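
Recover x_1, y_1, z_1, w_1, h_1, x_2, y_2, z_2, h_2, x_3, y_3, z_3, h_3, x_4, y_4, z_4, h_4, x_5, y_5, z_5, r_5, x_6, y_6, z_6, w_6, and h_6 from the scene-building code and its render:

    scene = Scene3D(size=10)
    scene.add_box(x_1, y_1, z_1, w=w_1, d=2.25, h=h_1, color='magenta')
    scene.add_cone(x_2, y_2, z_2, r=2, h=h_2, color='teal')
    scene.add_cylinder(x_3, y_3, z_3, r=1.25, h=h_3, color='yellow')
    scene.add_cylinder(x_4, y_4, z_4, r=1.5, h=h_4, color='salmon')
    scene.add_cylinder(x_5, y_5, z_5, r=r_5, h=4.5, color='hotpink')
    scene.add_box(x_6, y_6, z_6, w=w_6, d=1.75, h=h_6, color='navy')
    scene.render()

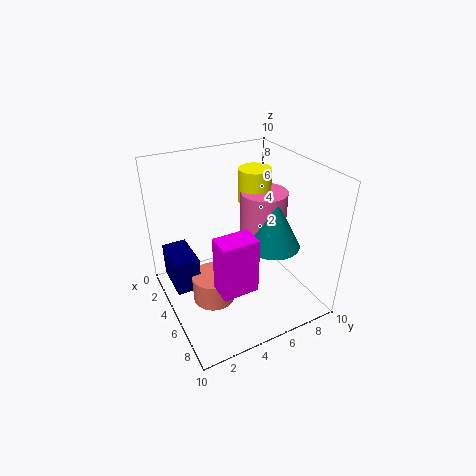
x_1 = 7.5; y_1 = 2; z_1 = 3.75; w_1 = 1.5; h_1 = 3.5; x_2 = 5; y_2 = 8; z_2 = 3.5; h_2 = 3.75; x_3 = 2.5; y_3 = 7.75; z_3 = 6.25; h_3 = 2.5; x_4 = 5; y_4 = 3; z_4 = 0.5; h_4 = 2; x_5 = 3.5; y_5 = 8; z_5 = 2.75; r_5 = 1.75; x_6 = 1.5; y_6 = 0.5; z_6 = 1.25; w_6 = 3; h_6 = 2.5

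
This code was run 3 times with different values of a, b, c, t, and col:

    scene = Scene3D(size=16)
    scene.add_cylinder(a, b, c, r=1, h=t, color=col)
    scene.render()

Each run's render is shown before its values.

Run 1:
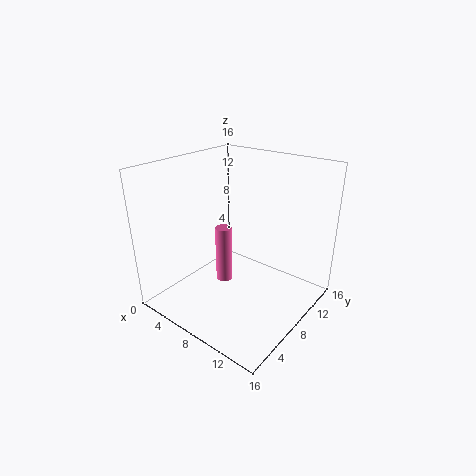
a = 5
b = 9
c = 1
t = 7
col = 'hotpink'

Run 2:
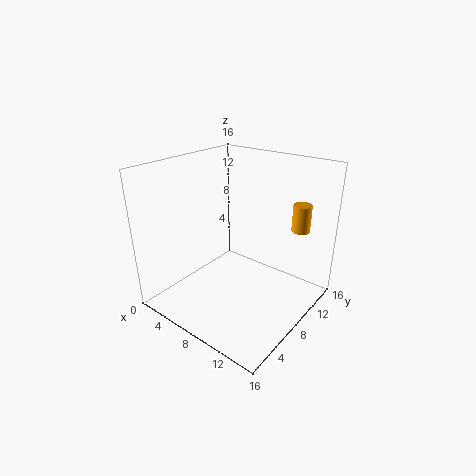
a = 13.5
b = 12
c = 9
t = 3
col = 'orange'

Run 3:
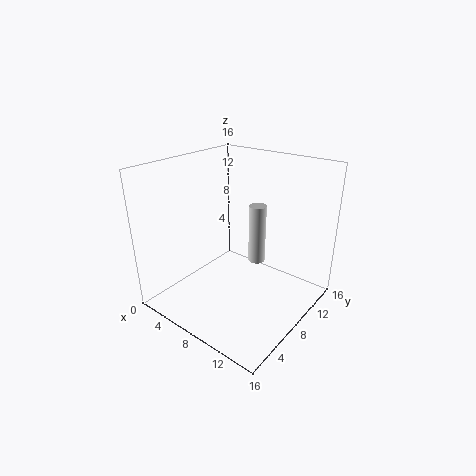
a = 8.5
b = 11
c = 4
t = 7
col = 'lightgray'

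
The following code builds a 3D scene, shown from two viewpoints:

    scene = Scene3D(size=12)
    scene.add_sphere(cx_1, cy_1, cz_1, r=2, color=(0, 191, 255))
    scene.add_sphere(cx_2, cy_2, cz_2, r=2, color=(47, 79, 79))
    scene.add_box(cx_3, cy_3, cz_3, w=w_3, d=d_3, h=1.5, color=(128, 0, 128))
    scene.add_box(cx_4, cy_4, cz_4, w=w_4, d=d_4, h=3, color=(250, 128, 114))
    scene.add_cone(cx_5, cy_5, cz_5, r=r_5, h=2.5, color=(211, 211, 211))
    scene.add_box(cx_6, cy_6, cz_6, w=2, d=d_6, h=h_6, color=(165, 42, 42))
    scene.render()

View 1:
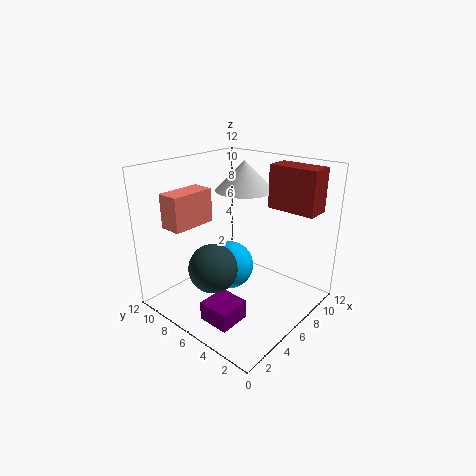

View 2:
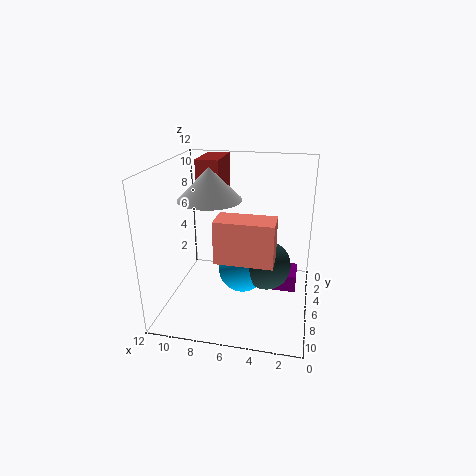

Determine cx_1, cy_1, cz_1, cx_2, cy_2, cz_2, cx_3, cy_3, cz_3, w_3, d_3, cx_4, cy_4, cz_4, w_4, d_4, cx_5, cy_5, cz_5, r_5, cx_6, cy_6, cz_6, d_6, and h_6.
cx_1 = 5.5; cy_1 = 6.5; cz_1 = 3.5; cx_2 = 3.5; cy_2 = 6.5; cz_2 = 4; cx_3 = 1; cy_3 = 3; cz_3 = 1; w_3 = 2.5; d_3 = 2.5; cx_4 = 2.5; cy_4 = 9.5; cz_4 = 6.5; w_4 = 4; d_4 = 2; cx_5 = 8; cy_5 = 7; cz_5 = 9.5; r_5 = 2.5; cx_6 = 8; cy_6 = 0.5; cz_6 = 8.5; d_6 = 4; h_6 = 3.5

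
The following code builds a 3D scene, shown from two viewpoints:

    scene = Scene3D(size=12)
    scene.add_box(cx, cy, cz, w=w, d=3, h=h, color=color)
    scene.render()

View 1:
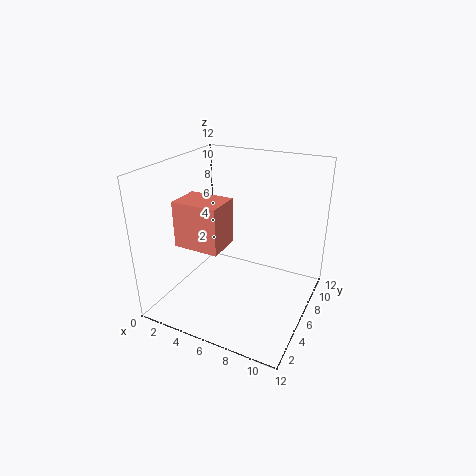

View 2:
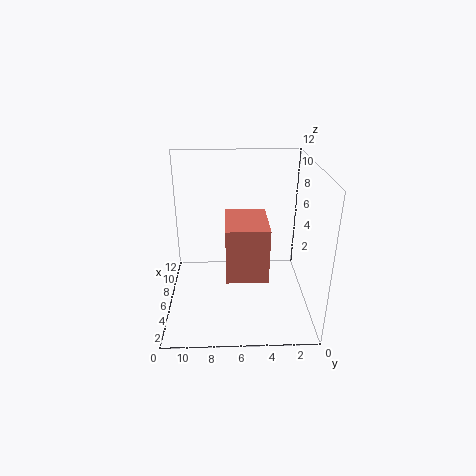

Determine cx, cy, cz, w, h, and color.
cx = 1; cy = 4; cz = 5; w = 4; h = 4; color = 'salmon'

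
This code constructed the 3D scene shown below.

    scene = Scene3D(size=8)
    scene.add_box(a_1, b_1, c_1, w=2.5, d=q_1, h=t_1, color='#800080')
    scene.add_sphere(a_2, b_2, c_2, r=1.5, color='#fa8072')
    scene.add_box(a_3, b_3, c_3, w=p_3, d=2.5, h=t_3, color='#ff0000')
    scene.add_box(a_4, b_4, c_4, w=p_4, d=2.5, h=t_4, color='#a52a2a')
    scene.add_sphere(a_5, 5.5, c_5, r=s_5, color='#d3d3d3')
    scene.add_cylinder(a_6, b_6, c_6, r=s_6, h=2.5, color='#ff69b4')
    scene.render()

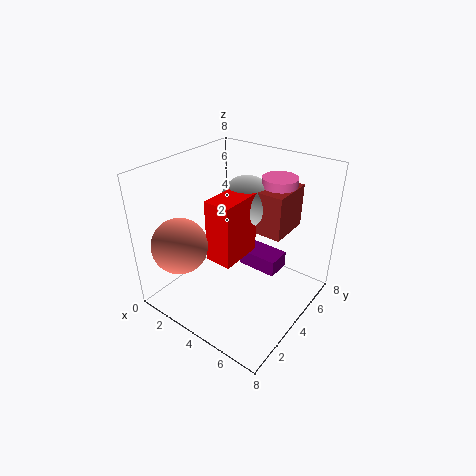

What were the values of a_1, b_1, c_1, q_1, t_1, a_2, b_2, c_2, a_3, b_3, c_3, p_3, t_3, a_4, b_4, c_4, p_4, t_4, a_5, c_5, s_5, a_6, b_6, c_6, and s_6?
a_1 = 3
b_1 = 5.5
c_1 = 1
q_1 = 1.5
t_1 = 1
a_2 = 2
b_2 = 1.5
c_2 = 4
a_3 = 3
b_3 = 2.5
c_3 = 3
p_3 = 1.5
t_3 = 3.5
a_4 = 4
b_4 = 5
c_4 = 4
p_4 = 2
t_4 = 2.5
a_5 = 3.5
c_5 = 5.5
s_5 = 1.5
a_6 = 5
b_6 = 6.5
c_6 = 4.5
s_6 = 1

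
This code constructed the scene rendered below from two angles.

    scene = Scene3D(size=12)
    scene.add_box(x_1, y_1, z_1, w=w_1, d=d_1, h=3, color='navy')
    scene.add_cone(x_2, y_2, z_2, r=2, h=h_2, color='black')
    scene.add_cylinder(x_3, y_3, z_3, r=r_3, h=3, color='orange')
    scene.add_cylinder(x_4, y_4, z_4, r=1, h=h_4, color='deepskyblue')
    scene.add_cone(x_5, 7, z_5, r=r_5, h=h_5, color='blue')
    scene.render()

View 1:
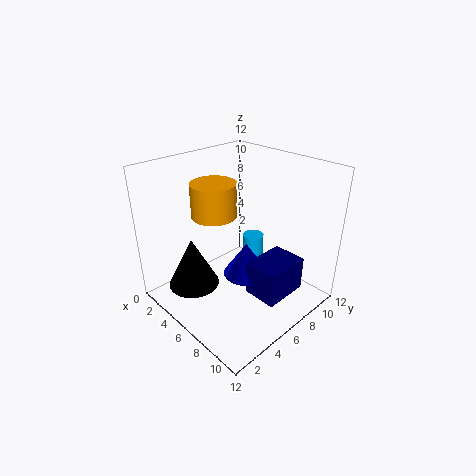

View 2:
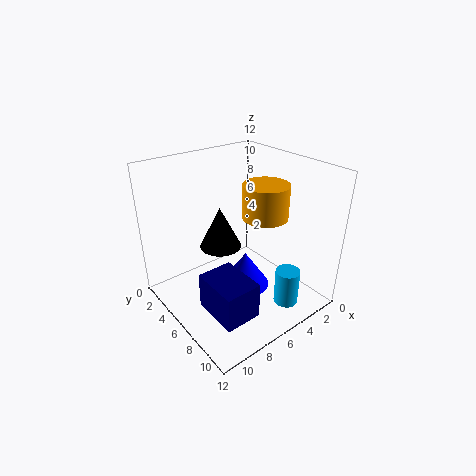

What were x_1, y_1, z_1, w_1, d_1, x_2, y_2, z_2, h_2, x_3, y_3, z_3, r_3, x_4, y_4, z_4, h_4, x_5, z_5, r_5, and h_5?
x_1 = 7; y_1 = 6; z_1 = 1; w_1 = 3; d_1 = 4; x_2 = 5; y_2 = 2; z_2 = 3; h_2 = 4; x_3 = 3; y_3 = 6; z_3 = 7; r_3 = 2; x_4 = 4; y_4 = 10; z_4 = 1; h_4 = 3; x_5 = 6; z_5 = 2; r_5 = 2; h_5 = 3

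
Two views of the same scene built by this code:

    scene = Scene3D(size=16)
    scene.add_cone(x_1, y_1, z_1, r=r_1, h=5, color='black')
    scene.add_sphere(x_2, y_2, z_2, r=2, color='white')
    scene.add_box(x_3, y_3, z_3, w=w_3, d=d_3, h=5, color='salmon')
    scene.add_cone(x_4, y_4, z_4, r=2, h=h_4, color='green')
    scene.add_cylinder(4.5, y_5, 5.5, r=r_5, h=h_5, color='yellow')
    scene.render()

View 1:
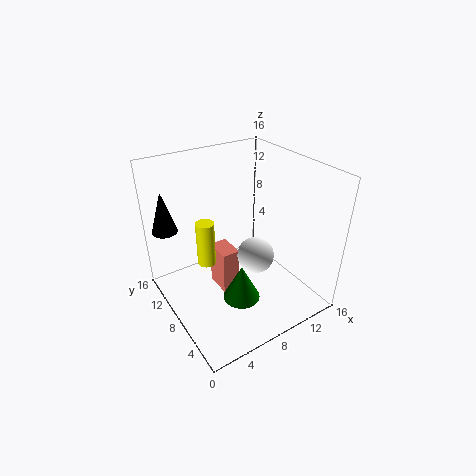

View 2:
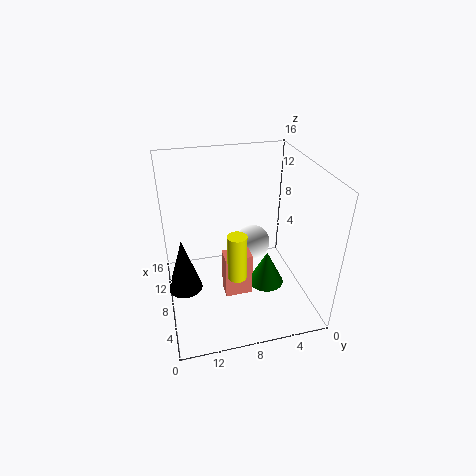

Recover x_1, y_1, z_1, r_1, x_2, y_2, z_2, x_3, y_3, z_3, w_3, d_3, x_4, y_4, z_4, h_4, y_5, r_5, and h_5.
x_1 = 2, y_1 = 14.5, z_1 = 7.5, r_1 = 1.5, x_2 = 9, y_2 = 6, z_2 = 6.5, x_3 = 5.5, y_3 = 7, z_3 = 2, w_3 = 2, d_3 = 3, x_4 = 6.5, y_4 = 5, z_4 = 2.5, h_4 = 4, y_5 = 9, r_5 = 1, h_5 = 5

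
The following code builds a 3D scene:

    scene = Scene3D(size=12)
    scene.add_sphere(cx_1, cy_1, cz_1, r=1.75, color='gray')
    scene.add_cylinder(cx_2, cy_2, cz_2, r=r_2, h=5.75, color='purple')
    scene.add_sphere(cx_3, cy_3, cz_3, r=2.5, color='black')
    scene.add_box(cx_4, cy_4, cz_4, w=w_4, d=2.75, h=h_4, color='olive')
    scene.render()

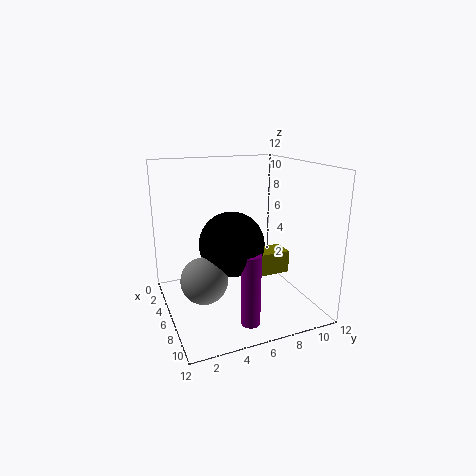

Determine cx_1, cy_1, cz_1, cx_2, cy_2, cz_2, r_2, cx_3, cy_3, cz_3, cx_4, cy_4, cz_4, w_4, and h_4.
cx_1 = 8.5; cy_1 = 2.25; cz_1 = 4; cx_2 = 9.75; cy_2 = 5.5; cz_2 = 0.25; r_2 = 0.75; cx_3 = 7.75; cy_3 = 4.75; cz_3 = 6.25; cx_4 = 4.5; cy_4 = 8; cz_4 = 2.25; w_4 = 2; h_4 = 2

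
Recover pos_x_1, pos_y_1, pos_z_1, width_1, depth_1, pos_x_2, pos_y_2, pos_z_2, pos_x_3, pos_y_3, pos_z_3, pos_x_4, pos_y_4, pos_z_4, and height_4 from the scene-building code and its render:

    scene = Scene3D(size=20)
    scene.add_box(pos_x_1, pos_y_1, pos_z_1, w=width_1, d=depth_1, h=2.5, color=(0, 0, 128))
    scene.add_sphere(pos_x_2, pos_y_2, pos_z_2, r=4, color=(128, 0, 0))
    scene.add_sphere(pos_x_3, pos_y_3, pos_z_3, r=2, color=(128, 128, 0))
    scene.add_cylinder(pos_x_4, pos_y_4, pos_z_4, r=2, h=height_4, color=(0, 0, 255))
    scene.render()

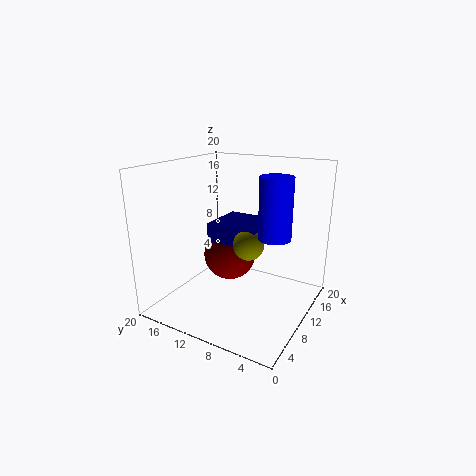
pos_x_1 = 7, pos_y_1 = 6, pos_z_1 = 10, width_1 = 6.5, depth_1 = 7, pos_x_2 = 13.5, pos_y_2 = 13.5, pos_z_2 = 5.5, pos_x_3 = 7.5, pos_y_3 = 7, pos_z_3 = 10.5, pos_x_4 = 7.5, pos_y_4 = 3.5, pos_z_4 = 12, height_4 = 7.5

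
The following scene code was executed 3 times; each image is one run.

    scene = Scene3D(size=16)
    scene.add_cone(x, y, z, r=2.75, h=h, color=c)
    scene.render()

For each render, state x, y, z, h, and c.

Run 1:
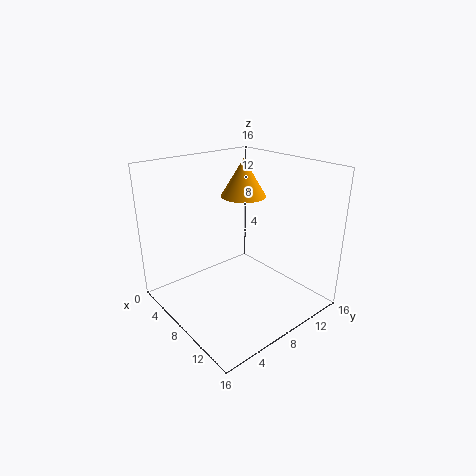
x = 4.5, y = 11.75, z = 11.25, h = 4.5, c = 'orange'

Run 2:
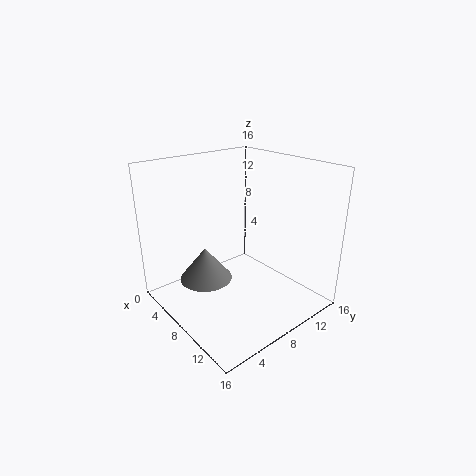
x = 7.75, y = 3.75, z = 4.5, h = 3.5, c = 'gray'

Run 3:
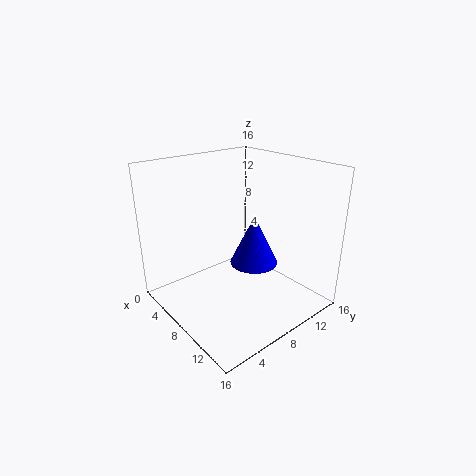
x = 8.5, y = 10, z = 4.5, h = 5.75, c = 'blue'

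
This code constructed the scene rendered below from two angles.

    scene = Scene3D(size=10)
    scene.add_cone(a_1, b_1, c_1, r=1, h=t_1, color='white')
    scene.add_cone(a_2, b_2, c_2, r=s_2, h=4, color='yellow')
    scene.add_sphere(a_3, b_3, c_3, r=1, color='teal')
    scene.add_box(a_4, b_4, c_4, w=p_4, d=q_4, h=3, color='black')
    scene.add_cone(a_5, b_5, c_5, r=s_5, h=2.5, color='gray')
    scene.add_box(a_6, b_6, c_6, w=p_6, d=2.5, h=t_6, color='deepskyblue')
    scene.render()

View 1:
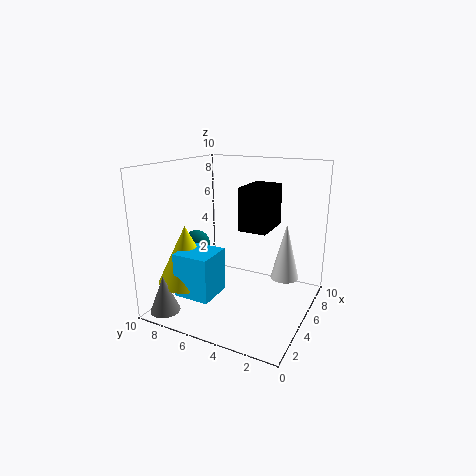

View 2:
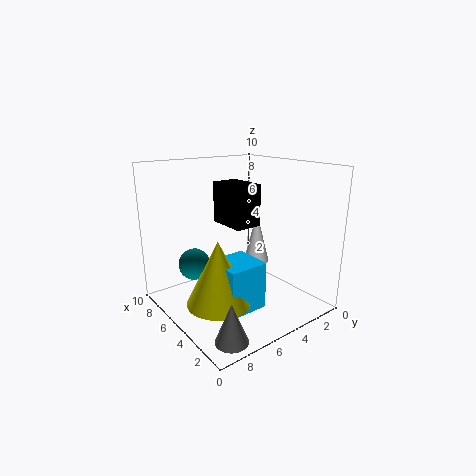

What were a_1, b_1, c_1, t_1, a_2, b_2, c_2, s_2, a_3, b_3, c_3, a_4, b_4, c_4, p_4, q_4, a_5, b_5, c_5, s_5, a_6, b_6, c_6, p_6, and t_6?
a_1 = 6.5; b_1 = 2; c_1 = 2; t_1 = 4; a_2 = 3; b_2 = 8; c_2 = 2; s_2 = 2; a_3 = 5; b_3 = 8.5; c_3 = 4; a_4 = 5; b_4 = 3; c_4 = 5.5; p_4 = 3; q_4 = 2; a_5 = 1; b_5 = 8.5; c_5 = 0.5; s_5 = 1; a_6 = 1.5; b_6 = 5.5; c_6 = 1.5; p_6 = 2.5; t_6 = 3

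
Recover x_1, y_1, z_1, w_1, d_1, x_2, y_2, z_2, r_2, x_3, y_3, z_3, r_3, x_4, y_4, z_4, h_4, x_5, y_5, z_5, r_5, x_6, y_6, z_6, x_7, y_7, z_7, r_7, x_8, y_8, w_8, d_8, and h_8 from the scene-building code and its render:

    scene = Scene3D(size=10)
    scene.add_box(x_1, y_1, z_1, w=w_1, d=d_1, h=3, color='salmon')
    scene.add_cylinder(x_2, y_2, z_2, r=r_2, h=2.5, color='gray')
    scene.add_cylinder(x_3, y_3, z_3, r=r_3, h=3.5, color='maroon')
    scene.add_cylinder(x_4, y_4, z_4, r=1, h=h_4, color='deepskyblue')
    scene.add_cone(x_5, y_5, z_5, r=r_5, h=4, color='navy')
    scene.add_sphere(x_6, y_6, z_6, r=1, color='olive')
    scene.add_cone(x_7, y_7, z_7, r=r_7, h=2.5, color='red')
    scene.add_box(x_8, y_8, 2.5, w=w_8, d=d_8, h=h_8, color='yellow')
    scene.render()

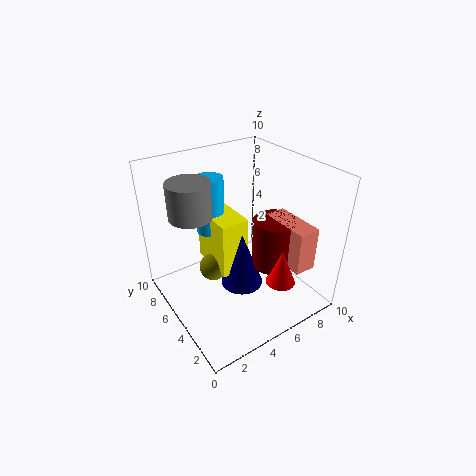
x_1 = 7, y_1 = 1, z_1 = 3.5, w_1 = 1.5, d_1 = 3.5, x_2 = 2.5, y_2 = 7, z_2 = 6.5, r_2 = 1.5, x_3 = 7, y_3 = 3.5, z_3 = 3, r_3 = 1.5, x_4 = 4, y_4 = 7, z_4 = 5, h_4 = 4, x_5 = 5, y_5 = 4.5, z_5 = 1.5, r_5 = 1.5, x_6 = 3.5, y_6 = 6, z_6 = 2.5, x_7 = 6.5, y_7 = 2, z_7 = 2.5, r_7 = 1, x_8 = 3.5, y_8 = 4.5, w_8 = 2, d_8 = 3.5, h_8 = 4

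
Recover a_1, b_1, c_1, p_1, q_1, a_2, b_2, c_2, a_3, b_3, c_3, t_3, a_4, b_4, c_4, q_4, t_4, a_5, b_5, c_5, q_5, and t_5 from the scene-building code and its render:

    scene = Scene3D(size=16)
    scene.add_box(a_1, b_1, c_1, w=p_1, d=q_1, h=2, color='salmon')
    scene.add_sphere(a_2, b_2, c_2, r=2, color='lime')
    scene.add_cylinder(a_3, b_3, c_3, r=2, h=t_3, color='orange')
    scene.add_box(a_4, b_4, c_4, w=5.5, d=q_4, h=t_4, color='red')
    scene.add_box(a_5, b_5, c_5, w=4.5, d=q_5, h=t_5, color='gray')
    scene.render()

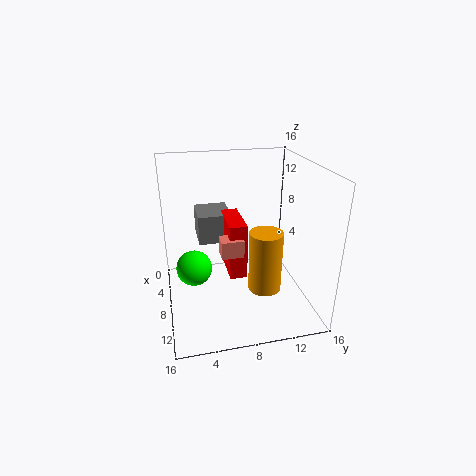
a_1 = 7
b_1 = 6
c_1 = 6
p_1 = 2
q_1 = 2.5
a_2 = 7.5
b_2 = 3
c_2 = 4.5
a_3 = 7.5
b_3 = 11.5
c_3 = 0.5
t_3 = 7.5
a_4 = 3
b_4 = 7
c_4 = 3
q_4 = 2
t_4 = 6.5
a_5 = 0.5
b_5 = 4
c_5 = 6
q_5 = 4
t_5 = 3.5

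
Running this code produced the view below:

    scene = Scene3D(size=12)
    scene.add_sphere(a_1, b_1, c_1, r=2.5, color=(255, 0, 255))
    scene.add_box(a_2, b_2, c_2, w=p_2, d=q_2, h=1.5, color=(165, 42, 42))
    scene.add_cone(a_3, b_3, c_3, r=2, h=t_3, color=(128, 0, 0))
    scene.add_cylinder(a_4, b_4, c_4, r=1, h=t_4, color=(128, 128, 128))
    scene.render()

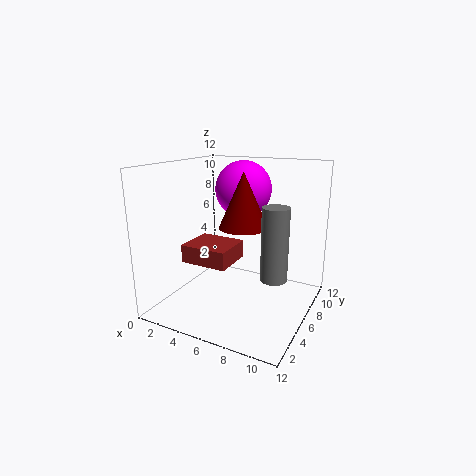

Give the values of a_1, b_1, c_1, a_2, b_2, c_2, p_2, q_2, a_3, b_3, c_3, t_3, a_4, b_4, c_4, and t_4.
a_1 = 5; b_1 = 9; c_1 = 9.5; a_2 = 2; b_2 = 3.5; c_2 = 4; p_2 = 4; q_2 = 3.5; a_3 = 6.5; b_3 = 6; c_3 = 7; t_3 = 4.5; a_4 = 10; b_4 = 4; c_4 = 4; t_4 = 5.5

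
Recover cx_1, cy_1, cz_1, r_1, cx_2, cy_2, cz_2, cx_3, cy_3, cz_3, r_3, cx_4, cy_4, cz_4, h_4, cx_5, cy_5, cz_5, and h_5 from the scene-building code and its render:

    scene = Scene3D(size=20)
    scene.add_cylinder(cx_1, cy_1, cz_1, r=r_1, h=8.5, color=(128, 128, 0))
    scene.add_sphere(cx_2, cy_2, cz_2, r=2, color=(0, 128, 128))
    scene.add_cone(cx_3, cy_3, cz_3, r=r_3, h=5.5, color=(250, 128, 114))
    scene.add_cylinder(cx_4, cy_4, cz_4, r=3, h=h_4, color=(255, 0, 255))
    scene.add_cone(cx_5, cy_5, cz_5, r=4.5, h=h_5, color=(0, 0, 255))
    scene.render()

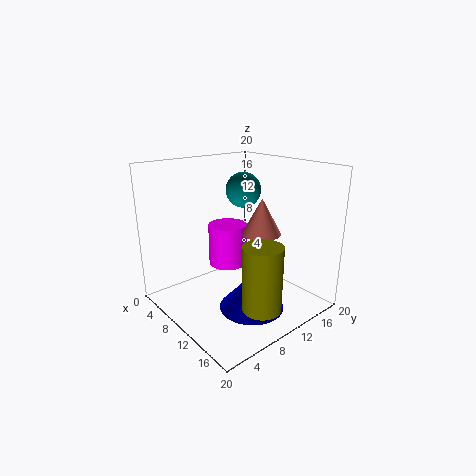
cx_1 = 17, cy_1 = 8, cz_1 = 3, r_1 = 2.5, cx_2 = 14.5, cy_2 = 7, cz_2 = 18, cx_3 = 9, cy_3 = 15.5, cz_3 = 9, r_3 = 3, cx_4 = 4.5, cy_4 = 12.5, cz_4 = 3.5, h_4 = 6.5, cx_5 = 13, cy_5 = 10, cz_5 = 0.5, h_5 = 5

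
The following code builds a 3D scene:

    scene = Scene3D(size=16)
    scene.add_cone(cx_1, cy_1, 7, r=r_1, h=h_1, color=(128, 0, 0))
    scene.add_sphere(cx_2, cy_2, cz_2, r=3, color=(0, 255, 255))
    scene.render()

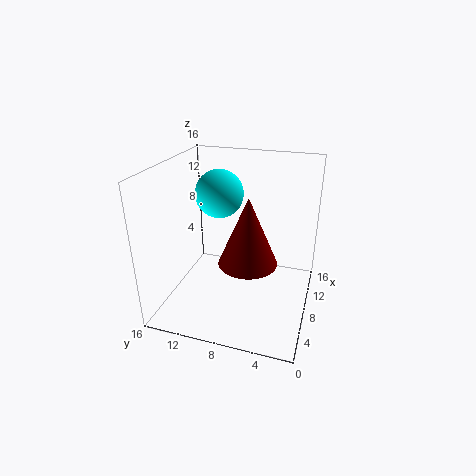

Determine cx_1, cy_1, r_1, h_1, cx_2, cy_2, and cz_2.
cx_1 = 5; cy_1 = 6; r_1 = 3; h_1 = 7; cx_2 = 13; cy_2 = 12; cz_2 = 11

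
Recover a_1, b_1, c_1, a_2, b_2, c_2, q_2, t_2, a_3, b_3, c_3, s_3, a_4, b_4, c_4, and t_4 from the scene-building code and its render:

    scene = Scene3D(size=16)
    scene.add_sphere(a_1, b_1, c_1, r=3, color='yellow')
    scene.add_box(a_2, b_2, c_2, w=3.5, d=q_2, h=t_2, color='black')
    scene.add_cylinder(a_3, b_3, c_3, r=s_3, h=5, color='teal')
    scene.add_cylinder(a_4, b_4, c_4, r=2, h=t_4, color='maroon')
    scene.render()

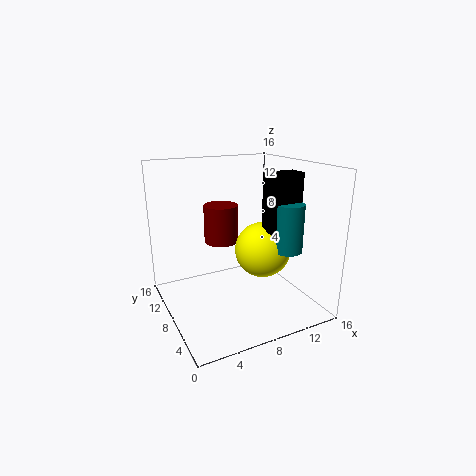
a_1 = 10, b_1 = 6, c_1 = 7, a_2 = 9.5, b_2 = 3.5, c_2 = 9.5, q_2 = 2, t_2 = 6, a_3 = 11.5, b_3 = 3.5, c_3 = 7.5, s_3 = 1.5, a_4 = 7.5, b_4 = 11.5, c_4 = 6.5, t_4 = 4.5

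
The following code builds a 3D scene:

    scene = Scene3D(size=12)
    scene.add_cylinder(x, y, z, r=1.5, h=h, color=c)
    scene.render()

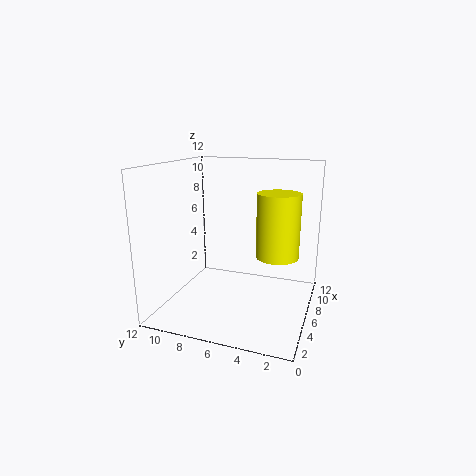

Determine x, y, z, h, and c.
x = 3, y = 2, z = 6, h = 4.5, c = 'yellow'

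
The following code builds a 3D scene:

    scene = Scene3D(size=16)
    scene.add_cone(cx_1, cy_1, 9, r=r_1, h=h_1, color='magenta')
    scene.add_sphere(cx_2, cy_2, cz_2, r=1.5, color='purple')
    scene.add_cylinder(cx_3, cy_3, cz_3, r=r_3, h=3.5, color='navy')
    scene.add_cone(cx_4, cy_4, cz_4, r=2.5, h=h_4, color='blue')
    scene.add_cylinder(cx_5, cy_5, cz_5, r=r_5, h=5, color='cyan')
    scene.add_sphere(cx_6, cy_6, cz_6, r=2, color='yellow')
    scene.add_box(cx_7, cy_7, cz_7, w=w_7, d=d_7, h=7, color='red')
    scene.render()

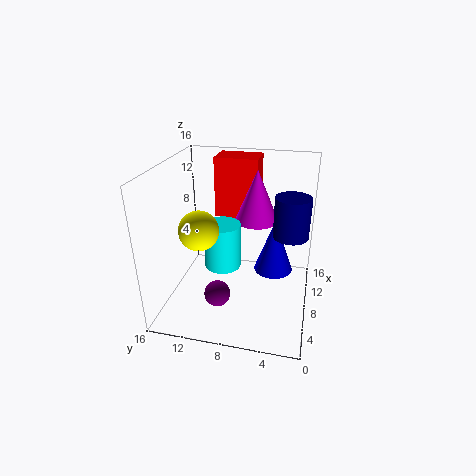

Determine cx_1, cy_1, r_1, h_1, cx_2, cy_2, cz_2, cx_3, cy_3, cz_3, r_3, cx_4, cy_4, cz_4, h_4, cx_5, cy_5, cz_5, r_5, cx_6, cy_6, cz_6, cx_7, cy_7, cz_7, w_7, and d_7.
cx_1 = 11
cy_1 = 6.5
r_1 = 2.5
h_1 = 6
cx_2 = 6
cy_2 = 10
cz_2 = 1.5
cx_3 = 2
cy_3 = 2
cz_3 = 12
r_3 = 1.5
cx_4 = 13.5
cy_4 = 4.5
cz_4 = 1
h_4 = 7
cx_5 = 7
cy_5 = 9.5
cz_5 = 5
r_5 = 2
cx_6 = 4
cy_6 = 11
cz_6 = 10.5
cx_7 = 11
cy_7 = 6.5
cz_7 = 9
w_7 = 3.5
d_7 = 5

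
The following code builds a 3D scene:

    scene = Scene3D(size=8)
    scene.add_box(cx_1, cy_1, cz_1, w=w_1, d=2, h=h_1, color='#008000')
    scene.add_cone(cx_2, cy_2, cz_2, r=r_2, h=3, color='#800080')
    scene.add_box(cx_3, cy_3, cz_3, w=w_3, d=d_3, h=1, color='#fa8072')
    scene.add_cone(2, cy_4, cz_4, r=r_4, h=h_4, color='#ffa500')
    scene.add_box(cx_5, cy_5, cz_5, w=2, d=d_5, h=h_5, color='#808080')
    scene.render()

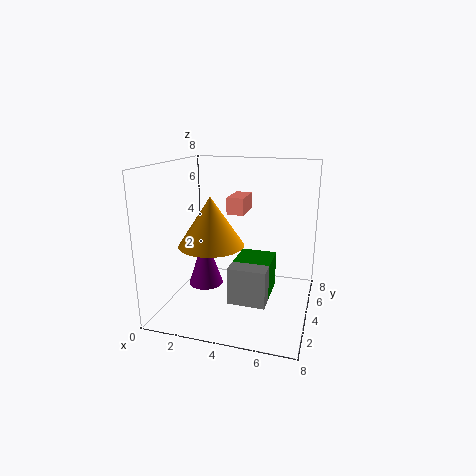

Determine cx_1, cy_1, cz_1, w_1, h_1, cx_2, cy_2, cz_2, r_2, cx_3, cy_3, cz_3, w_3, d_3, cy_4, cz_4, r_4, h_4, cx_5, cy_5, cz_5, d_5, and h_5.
cx_1 = 4; cy_1 = 3; cz_1 = 1; w_1 = 2; h_1 = 2; cx_2 = 2; cy_2 = 4; cz_2 = 1; r_2 = 1; cx_3 = 3; cy_3 = 5; cz_3 = 5; w_3 = 1; d_3 = 2; cy_4 = 5; cz_4 = 3; r_4 = 2; h_4 = 3; cx_5 = 4; cy_5 = 2; cz_5 = 1; d_5 = 2; h_5 = 2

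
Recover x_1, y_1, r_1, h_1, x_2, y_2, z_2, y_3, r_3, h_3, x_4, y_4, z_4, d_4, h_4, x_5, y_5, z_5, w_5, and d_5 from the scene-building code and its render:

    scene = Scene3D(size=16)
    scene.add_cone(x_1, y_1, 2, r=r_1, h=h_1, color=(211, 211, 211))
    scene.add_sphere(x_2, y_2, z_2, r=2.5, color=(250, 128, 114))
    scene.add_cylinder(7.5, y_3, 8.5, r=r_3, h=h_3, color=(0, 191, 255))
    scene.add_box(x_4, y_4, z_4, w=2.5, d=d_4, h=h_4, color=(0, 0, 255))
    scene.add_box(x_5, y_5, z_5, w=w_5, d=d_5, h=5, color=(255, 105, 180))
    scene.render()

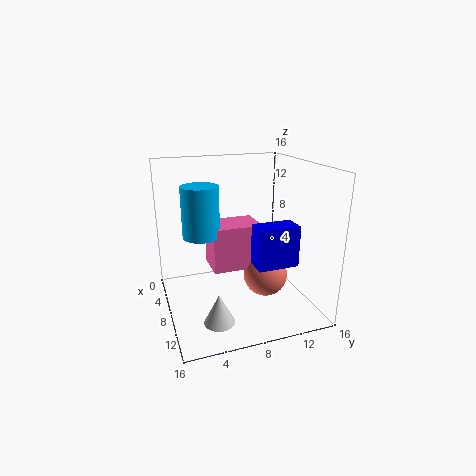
x_1 = 14
y_1 = 4
r_1 = 1.5
h_1 = 3
x_2 = 9
y_2 = 11
z_2 = 3.5
y_3 = 4
r_3 = 2
h_3 = 5.5
x_4 = 9.5
y_4 = 9
z_4 = 5.5
d_4 = 4.5
h_4 = 4.5
x_5 = 5
y_5 = 5
z_5 = 4.5
w_5 = 4
d_5 = 5.5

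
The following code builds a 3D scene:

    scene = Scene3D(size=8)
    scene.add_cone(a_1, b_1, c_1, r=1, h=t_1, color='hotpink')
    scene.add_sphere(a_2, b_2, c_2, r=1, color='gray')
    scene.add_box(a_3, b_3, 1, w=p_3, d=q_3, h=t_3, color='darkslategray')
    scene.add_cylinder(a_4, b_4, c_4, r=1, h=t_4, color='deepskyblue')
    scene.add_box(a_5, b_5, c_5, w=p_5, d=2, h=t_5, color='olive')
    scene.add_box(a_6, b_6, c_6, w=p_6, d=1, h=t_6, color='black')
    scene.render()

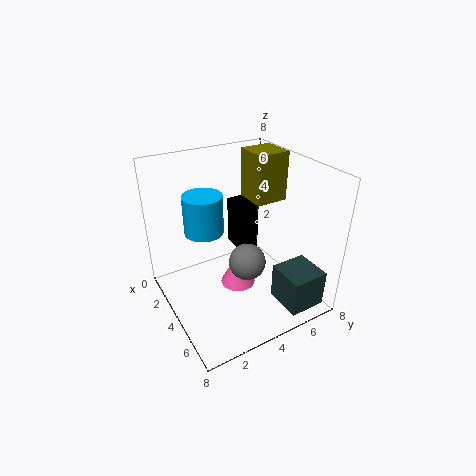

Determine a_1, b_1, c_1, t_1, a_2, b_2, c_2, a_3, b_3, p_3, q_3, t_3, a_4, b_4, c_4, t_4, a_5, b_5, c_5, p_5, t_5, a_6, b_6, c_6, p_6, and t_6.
a_1 = 4
b_1 = 4
c_1 = 1
t_1 = 2
a_2 = 5
b_2 = 4
c_2 = 3
a_3 = 6
b_3 = 5
p_3 = 2
q_3 = 2
t_3 = 2
a_4 = 4
b_4 = 2
c_4 = 5
t_4 = 2
a_5 = 1
b_5 = 6
c_5 = 5
p_5 = 2
t_5 = 3
a_6 = 1
b_6 = 5
c_6 = 2
p_6 = 2
t_6 = 3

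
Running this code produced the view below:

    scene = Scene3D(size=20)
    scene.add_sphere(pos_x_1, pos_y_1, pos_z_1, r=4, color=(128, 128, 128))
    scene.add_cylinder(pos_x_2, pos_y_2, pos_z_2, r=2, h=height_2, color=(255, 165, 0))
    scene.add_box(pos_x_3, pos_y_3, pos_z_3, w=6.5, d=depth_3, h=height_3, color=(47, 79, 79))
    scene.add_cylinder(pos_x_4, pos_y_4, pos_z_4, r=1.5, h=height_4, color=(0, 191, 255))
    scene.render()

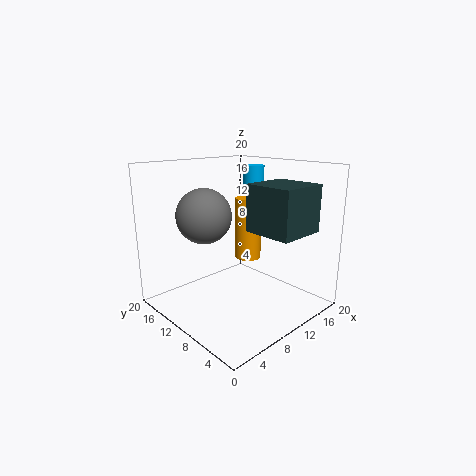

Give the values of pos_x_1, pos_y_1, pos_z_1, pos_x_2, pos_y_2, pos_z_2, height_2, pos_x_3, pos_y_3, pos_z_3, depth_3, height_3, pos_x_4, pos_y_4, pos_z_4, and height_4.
pos_x_1 = 8
pos_y_1 = 15
pos_z_1 = 12.5
pos_x_2 = 15
pos_y_2 = 13
pos_z_2 = 5
height_2 = 9.5
pos_x_3 = 8.5
pos_y_3 = 0.5
pos_z_3 = 12
depth_3 = 6.5
height_3 = 6
pos_x_4 = 14.5
pos_y_4 = 11.5
pos_z_4 = 16.5
height_4 = 3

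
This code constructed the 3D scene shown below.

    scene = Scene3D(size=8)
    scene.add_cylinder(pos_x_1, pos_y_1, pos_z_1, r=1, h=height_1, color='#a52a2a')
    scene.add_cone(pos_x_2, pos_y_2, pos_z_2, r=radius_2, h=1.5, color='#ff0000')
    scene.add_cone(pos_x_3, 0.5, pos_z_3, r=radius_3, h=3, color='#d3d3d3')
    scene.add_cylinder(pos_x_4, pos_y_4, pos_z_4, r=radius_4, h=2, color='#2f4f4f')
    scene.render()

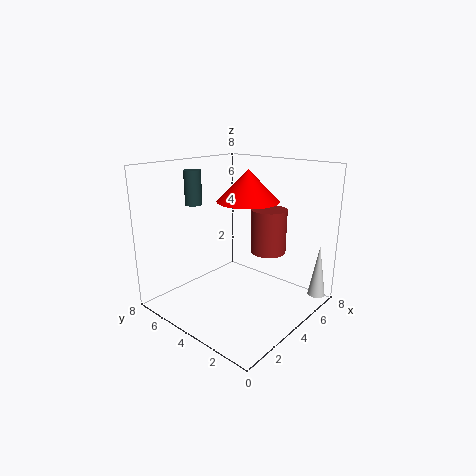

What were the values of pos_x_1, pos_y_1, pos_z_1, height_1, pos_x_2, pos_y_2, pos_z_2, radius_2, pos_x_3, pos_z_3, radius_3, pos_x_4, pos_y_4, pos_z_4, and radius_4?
pos_x_1 = 5.5, pos_y_1 = 3, pos_z_1 = 3, height_1 = 2.5, pos_x_2 = 3, pos_y_2 = 2.5, pos_z_2 = 6.5, radius_2 = 1.5, pos_x_3 = 7, pos_z_3 = 0.5, radius_3 = 0.5, pos_x_4 = 3.5, pos_y_4 = 7, pos_z_4 = 5.5, radius_4 = 0.5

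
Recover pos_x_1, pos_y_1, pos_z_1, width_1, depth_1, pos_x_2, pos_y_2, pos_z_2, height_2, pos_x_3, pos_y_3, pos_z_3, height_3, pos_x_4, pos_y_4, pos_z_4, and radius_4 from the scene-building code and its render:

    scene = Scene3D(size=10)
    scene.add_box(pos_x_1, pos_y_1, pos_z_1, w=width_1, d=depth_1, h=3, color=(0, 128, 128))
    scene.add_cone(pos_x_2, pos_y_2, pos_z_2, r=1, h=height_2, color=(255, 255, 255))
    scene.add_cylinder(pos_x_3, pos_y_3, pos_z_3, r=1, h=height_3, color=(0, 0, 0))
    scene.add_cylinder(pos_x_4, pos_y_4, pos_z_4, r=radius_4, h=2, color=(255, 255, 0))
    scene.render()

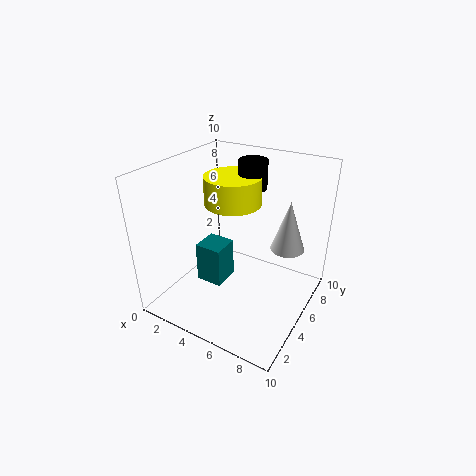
pos_x_1 = 2; pos_y_1 = 4; pos_z_1 = 1; width_1 = 2; depth_1 = 2; pos_x_2 = 9; pos_y_2 = 4; pos_z_2 = 6; height_2 = 3; pos_x_3 = 5; pos_y_3 = 7; pos_z_3 = 8; height_3 = 2; pos_x_4 = 4; pos_y_4 = 6; pos_z_4 = 7; radius_4 = 2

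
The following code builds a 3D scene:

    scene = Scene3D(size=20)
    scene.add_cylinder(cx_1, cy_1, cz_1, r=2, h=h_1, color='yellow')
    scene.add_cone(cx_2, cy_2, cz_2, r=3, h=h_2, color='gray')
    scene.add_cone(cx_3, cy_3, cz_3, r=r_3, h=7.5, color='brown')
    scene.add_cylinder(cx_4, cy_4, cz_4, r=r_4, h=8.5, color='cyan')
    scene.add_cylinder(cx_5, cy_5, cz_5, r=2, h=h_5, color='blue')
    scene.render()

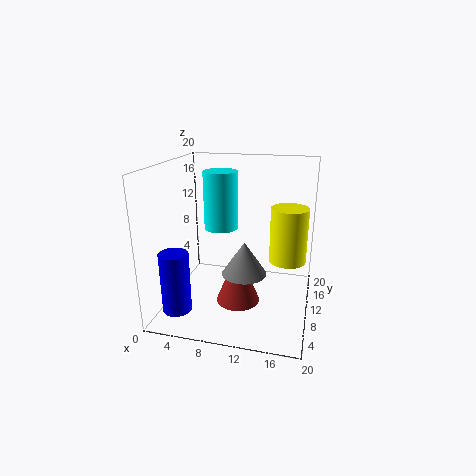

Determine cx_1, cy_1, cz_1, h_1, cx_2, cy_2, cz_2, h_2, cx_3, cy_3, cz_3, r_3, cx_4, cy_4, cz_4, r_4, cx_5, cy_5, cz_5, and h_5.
cx_1 = 17.5, cy_1 = 2.5, cz_1 = 11, h_1 = 6, cx_2 = 11.5, cy_2 = 7.5, cz_2 = 6, h_2 = 4.5, cx_3 = 10.5, cy_3 = 8, cz_3 = 1.5, r_3 = 3, cx_4 = 6.5, cy_4 = 13.5, cz_4 = 10, r_4 = 2.5, cx_5 = 2.5, cy_5 = 5, cz_5 = 0.5, h_5 = 8.5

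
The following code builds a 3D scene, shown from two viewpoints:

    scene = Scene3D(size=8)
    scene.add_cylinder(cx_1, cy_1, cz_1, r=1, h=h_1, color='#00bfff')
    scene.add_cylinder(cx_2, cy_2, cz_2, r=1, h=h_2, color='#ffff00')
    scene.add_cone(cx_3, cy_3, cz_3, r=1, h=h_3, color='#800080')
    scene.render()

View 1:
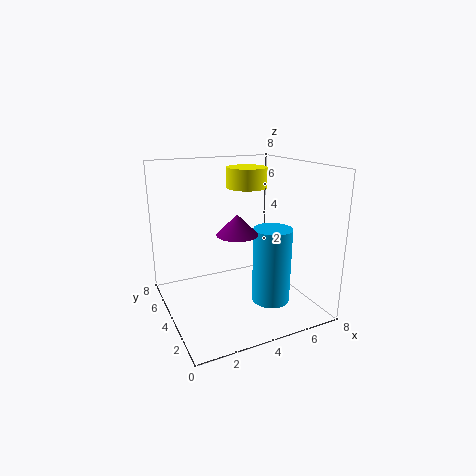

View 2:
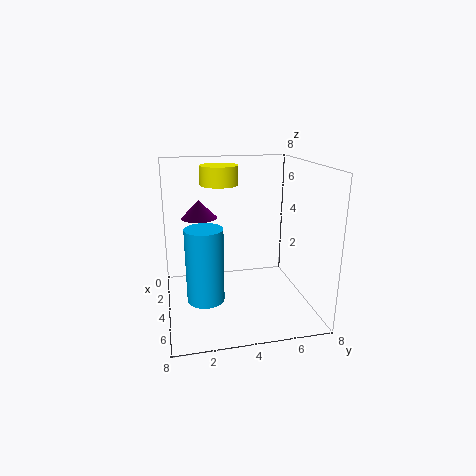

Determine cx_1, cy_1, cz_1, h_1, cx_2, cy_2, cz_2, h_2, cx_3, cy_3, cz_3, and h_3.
cx_1 = 5; cy_1 = 2; cz_1 = 1; h_1 = 4; cx_2 = 4; cy_2 = 3; cz_2 = 7; h_2 = 1; cx_3 = 3; cy_3 = 2; cz_3 = 5; h_3 = 1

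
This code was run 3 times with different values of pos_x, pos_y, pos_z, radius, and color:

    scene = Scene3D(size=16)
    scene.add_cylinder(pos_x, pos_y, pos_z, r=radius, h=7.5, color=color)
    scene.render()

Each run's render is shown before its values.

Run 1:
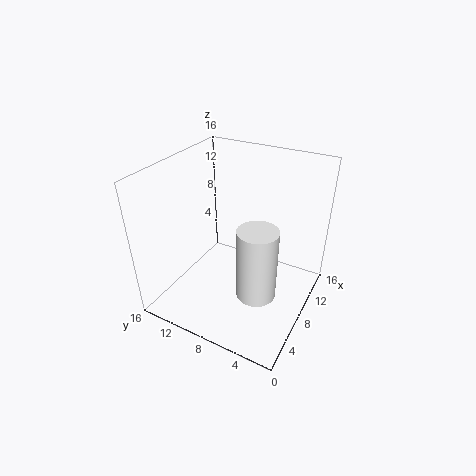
pos_x = 4.5, pos_y = 4, pos_z = 4.5, radius = 2, color = 'white'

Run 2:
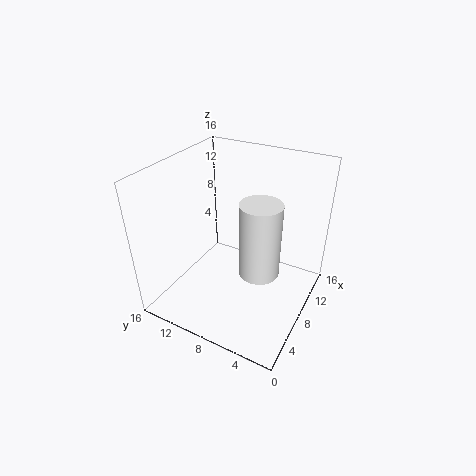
pos_x = 5, pos_y = 4, pos_z = 7, radius = 2, color = 'white'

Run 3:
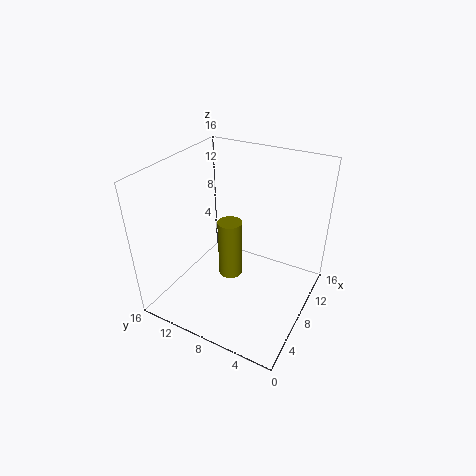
pos_x = 10.5, pos_y = 10.5, pos_z = 0.5, radius = 1.5, color = 'olive'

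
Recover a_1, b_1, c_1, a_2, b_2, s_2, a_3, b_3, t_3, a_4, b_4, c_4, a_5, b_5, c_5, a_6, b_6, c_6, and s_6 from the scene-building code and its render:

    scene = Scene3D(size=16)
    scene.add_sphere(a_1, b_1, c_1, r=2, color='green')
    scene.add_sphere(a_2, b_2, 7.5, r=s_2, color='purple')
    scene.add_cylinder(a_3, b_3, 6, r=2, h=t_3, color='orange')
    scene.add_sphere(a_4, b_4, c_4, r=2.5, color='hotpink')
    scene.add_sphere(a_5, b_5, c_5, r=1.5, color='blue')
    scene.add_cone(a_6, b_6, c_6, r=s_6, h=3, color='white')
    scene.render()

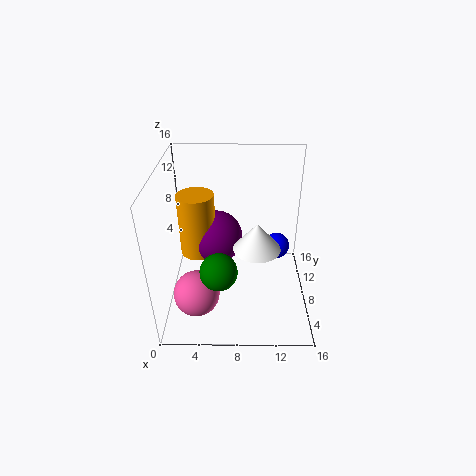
a_1 = 6; b_1 = 4.5; c_1 = 6; a_2 = 5.5; b_2 = 9; s_2 = 3; a_3 = 3.5; b_3 = 8.5; t_3 = 7; a_4 = 3.5; b_4 = 4.5; c_4 = 3; a_5 = 12.5; b_5 = 9.5; c_5 = 6; a_6 = 10; b_6 = 6; c_6 = 8; s_6 = 2.5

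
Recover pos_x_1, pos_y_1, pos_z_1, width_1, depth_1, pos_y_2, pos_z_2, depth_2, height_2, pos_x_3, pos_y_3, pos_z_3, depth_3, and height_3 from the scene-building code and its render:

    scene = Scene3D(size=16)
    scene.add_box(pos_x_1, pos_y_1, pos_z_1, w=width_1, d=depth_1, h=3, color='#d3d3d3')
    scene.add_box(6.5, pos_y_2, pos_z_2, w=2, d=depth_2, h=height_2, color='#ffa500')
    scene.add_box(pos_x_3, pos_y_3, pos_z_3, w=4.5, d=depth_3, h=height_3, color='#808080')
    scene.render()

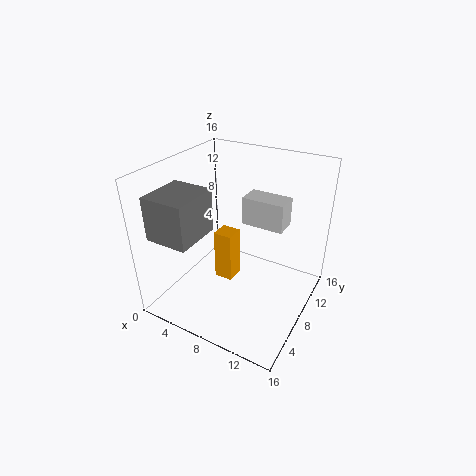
pos_x_1 = 8.5; pos_y_1 = 8; pos_z_1 = 10; width_1 = 4.5; depth_1 = 2.5; pos_y_2 = 5.5; pos_z_2 = 4; depth_2 = 2; height_2 = 5.5; pos_x_3 = 2; pos_y_3 = 0.5; pos_z_3 = 10; depth_3 = 5; height_3 = 4.5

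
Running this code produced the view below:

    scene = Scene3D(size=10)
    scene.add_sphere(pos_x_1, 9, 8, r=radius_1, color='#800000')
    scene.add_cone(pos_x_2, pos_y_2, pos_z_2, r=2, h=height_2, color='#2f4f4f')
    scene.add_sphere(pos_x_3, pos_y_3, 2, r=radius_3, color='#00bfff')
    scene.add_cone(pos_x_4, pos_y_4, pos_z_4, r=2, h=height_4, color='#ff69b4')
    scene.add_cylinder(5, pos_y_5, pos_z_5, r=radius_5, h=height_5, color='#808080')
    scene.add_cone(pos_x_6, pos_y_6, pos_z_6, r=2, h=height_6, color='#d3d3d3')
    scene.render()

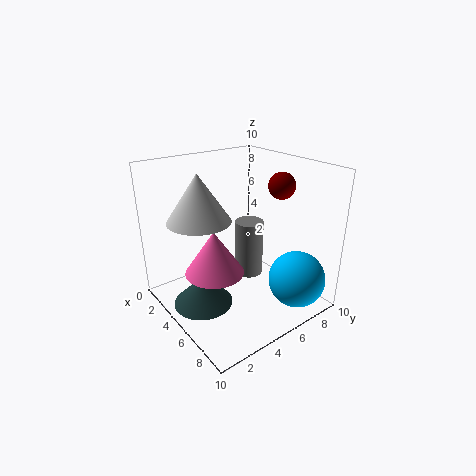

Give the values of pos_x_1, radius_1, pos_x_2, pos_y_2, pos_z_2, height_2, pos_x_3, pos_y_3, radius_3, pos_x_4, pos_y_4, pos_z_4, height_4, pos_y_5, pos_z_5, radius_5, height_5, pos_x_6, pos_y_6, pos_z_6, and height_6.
pos_x_1 = 5, radius_1 = 1, pos_x_2 = 5, pos_y_2 = 2, pos_z_2 = 1, height_2 = 2, pos_x_3 = 8, pos_y_3 = 8, radius_3 = 2, pos_x_4 = 5, pos_y_4 = 3, pos_z_4 = 3, height_4 = 3, pos_y_5 = 6, pos_z_5 = 2, radius_5 = 1, height_5 = 4, pos_x_6 = 5, pos_y_6 = 2, pos_z_6 = 7, height_6 = 3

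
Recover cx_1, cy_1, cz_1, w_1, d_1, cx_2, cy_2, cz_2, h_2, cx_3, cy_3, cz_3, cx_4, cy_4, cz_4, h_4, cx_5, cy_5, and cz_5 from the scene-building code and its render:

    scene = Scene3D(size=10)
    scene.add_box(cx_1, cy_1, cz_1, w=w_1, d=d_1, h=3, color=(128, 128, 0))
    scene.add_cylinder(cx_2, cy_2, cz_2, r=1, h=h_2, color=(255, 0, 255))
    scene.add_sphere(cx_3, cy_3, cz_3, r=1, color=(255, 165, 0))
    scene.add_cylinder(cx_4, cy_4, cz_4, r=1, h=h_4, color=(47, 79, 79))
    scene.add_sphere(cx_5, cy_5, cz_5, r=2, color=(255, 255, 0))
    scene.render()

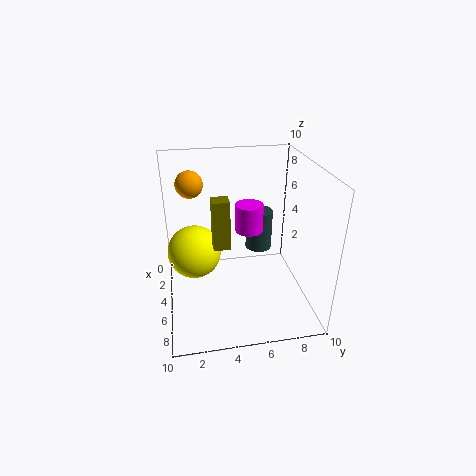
cx_1 = 7; cy_1 = 3; cz_1 = 6; w_1 = 1; d_1 = 1; cx_2 = 4; cy_2 = 6; cz_2 = 5; h_2 = 2; cx_3 = 2; cy_3 = 2; cz_3 = 8; cx_4 = 3; cy_4 = 7; cz_4 = 3; h_4 = 3; cx_5 = 3; cy_5 = 2; cz_5 = 3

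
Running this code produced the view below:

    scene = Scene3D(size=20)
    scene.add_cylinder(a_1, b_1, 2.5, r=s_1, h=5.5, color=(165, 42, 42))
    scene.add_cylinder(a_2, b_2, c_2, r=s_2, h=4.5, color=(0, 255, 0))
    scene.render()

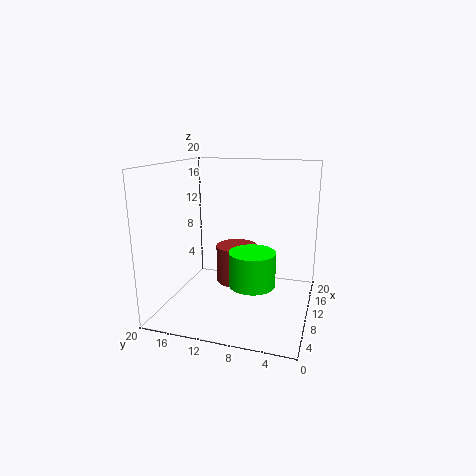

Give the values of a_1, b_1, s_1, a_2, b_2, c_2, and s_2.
a_1 = 12.5, b_1 = 11, s_1 = 3, a_2 = 6.5, b_2 = 7, c_2 = 5, s_2 = 3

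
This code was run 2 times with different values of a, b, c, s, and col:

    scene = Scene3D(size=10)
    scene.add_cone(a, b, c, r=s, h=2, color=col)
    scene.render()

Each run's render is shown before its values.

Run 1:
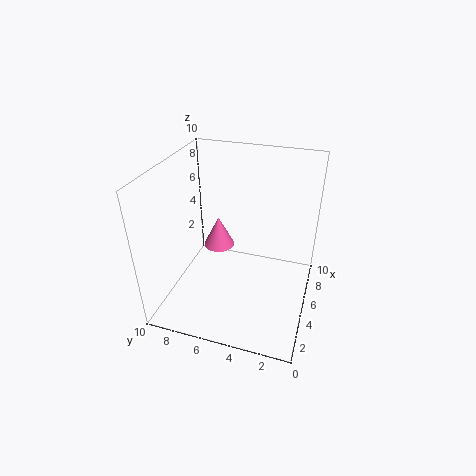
a = 4; b = 6; c = 5; s = 1; col = 'hotpink'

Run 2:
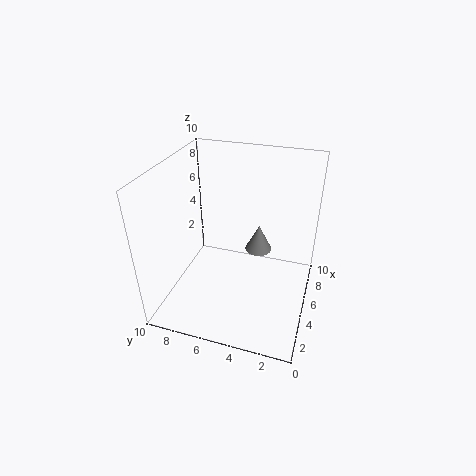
a = 7; b = 4; c = 3; s = 1; col = 'gray'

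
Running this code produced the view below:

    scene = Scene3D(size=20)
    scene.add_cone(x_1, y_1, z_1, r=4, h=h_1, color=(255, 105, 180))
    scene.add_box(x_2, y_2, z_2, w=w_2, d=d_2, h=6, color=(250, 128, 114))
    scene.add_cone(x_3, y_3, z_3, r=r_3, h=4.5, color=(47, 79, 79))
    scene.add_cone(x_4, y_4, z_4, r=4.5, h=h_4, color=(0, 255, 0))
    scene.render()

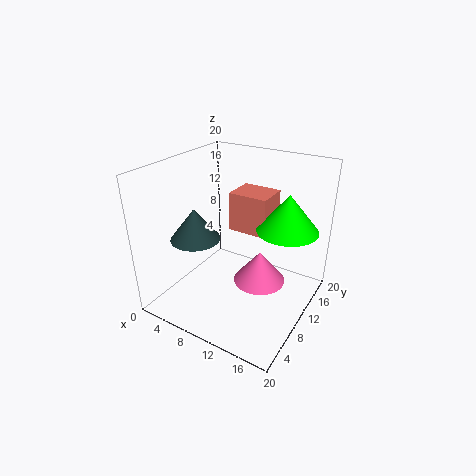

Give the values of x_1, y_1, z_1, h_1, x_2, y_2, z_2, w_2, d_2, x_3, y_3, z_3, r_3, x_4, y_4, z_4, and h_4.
x_1 = 11.5; y_1 = 14; z_1 = 1; h_1 = 5; x_2 = 6; y_2 = 14; z_2 = 8.5; w_2 = 6; d_2 = 5; x_3 = 4.5; y_3 = 7.5; z_3 = 9.5; r_3 = 3.5; x_4 = 15; y_4 = 15.5; z_4 = 10; h_4 = 5.5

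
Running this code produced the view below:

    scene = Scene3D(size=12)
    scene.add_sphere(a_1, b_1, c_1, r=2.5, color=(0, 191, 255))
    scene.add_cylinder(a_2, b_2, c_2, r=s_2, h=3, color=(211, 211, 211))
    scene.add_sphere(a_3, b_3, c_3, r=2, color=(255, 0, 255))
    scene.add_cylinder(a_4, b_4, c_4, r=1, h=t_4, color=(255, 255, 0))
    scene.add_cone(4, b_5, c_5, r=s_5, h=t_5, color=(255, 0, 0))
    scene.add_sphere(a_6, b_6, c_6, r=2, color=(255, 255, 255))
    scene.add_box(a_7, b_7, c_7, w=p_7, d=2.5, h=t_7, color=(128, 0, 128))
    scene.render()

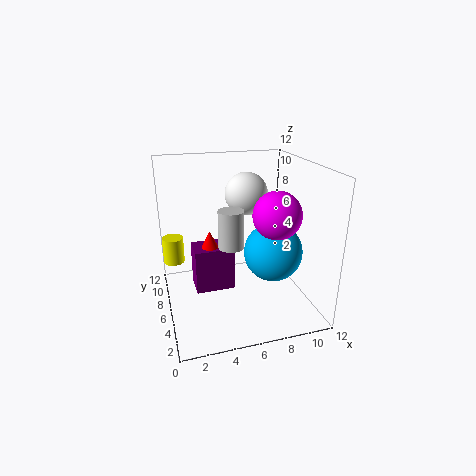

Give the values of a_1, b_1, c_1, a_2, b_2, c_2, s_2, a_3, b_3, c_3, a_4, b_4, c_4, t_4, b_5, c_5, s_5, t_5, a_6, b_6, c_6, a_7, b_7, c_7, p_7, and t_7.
a_1 = 9
b_1 = 5.5
c_1 = 4.5
a_2 = 5
b_2 = 4.5
c_2 = 6
s_2 = 1
a_3 = 9
b_3 = 5
c_3 = 8
a_4 = 1
b_4 = 11
c_4 = 2
t_4 = 2.5
b_5 = 8
c_5 = 4
s_5 = 1
t_5 = 2
a_6 = 8
b_6 = 10
c_6 = 8.5
a_7 = 2.5
b_7 = 7
c_7 = 0.5
p_7 = 3.5
t_7 = 4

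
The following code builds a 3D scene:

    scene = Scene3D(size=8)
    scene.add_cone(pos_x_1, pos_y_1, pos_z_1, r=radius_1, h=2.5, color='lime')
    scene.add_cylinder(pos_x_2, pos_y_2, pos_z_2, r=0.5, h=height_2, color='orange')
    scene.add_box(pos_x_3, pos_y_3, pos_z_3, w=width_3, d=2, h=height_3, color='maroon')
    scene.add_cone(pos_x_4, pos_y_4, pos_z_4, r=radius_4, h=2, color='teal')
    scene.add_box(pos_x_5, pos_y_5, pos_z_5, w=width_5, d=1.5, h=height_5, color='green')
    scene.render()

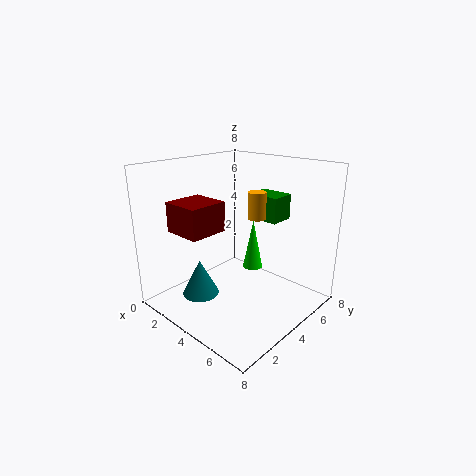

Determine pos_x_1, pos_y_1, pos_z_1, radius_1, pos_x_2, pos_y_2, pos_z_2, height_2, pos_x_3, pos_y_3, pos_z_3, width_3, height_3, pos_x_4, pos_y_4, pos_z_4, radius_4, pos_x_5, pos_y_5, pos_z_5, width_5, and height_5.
pos_x_1 = 5.5, pos_y_1 = 3.5, pos_z_1 = 3, radius_1 = 0.5, pos_x_2 = 4.5, pos_y_2 = 5, pos_z_2 = 5, height_2 = 1.5, pos_x_3 = 2.5, pos_y_3 = 0.5, pos_z_3 = 5, width_3 = 2, height_3 = 1.5, pos_x_4 = 3, pos_y_4 = 2, pos_z_4 = 1, radius_4 = 1, pos_x_5 = 3, pos_y_5 = 6, pos_z_5 = 4.5, width_5 = 2, height_5 = 1.5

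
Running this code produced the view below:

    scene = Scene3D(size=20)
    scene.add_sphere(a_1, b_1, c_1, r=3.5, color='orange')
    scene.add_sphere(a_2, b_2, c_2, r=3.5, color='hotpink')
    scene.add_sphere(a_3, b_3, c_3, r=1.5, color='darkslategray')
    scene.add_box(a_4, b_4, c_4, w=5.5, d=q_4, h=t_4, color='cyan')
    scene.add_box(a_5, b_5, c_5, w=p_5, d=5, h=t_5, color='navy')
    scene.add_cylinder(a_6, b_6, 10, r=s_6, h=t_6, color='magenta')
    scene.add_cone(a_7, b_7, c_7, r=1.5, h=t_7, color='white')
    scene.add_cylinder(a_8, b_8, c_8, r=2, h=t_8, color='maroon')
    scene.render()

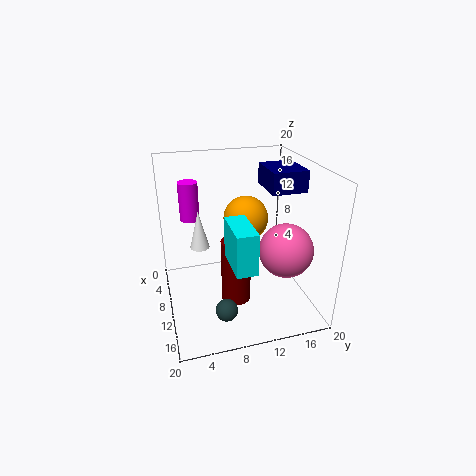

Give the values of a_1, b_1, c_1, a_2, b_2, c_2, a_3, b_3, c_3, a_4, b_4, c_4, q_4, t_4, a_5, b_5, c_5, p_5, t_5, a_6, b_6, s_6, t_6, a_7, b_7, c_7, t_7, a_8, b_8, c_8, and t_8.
a_1 = 4; b_1 = 13; c_1 = 10; a_2 = 15; b_2 = 15; c_2 = 10; a_3 = 15; b_3 = 7; c_3 = 2; a_4 = 14.5; b_4 = 7; c_4 = 10.5; q_4 = 2.5; t_4 = 5; a_5 = 5; b_5 = 14.5; c_5 = 16; p_5 = 6; t_5 = 3; a_6 = 2; b_6 = 4.5; s_6 = 1.5; t_6 = 6; a_7 = 4; b_7 = 5.5; c_7 = 6; t_7 = 6; a_8 = 12.5; b_8 = 9; c_8 = 2; t_8 = 9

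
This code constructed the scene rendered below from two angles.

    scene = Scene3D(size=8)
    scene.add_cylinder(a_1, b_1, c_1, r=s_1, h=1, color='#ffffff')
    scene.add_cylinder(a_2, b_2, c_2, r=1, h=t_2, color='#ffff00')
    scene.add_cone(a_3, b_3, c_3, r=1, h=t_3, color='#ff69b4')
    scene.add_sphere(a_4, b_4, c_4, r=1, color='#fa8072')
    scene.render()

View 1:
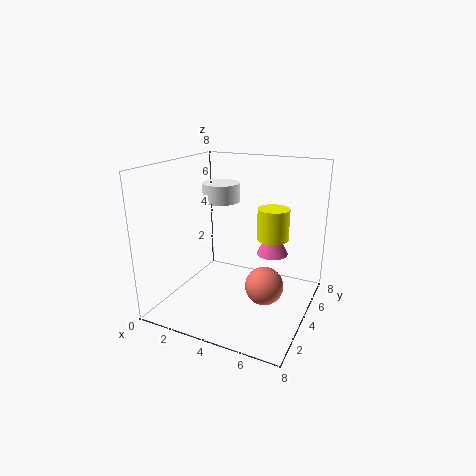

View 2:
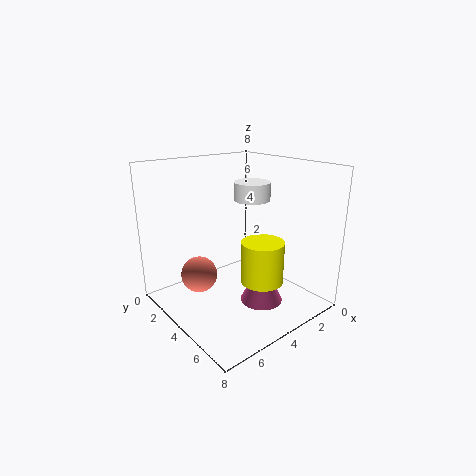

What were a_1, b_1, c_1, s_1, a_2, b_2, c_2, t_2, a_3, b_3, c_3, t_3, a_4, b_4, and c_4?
a_1 = 3
b_1 = 4
c_1 = 6
s_1 = 1
a_2 = 5
b_2 = 7
c_2 = 3
t_2 = 2
a_3 = 5
b_3 = 7
c_3 = 2
t_3 = 2
a_4 = 6
b_4 = 3
c_4 = 2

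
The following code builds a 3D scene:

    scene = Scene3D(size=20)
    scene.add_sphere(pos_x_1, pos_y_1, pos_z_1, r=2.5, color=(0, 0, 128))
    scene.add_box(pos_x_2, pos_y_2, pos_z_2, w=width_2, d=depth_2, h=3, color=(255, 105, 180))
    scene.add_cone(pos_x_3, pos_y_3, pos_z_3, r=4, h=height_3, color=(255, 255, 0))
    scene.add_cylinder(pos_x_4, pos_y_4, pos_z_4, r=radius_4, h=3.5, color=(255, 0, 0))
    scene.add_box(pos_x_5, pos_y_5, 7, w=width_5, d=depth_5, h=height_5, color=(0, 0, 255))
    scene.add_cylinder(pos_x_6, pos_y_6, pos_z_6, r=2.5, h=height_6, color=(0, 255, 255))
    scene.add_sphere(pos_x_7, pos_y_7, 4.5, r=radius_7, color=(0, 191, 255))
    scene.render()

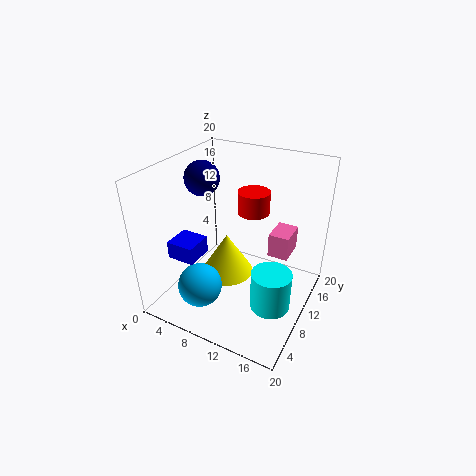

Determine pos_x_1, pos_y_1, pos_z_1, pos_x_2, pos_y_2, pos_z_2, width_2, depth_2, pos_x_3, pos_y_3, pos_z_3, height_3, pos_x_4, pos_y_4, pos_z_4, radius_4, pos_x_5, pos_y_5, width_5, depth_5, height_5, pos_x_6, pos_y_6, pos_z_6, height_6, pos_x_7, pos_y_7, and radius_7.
pos_x_1 = 3.5; pos_y_1 = 11.5; pos_z_1 = 17; pos_x_2 = 15.5; pos_y_2 = 7.5; pos_z_2 = 10.5; width_2 = 2.5; depth_2 = 3.5; pos_x_3 = 7; pos_y_3 = 12; pos_z_3 = 2; height_3 = 6.5; pos_x_4 = 9; pos_y_4 = 17; pos_z_4 = 10.5; radius_4 = 2.5; pos_x_5 = 1.5; pos_y_5 = 5; width_5 = 4; depth_5 = 4; height_5 = 2.5; pos_x_6 = 17; pos_y_6 = 5.5; pos_z_6 = 4.5; height_6 = 5; pos_x_7 = 7; pos_y_7 = 4.5; radius_7 = 3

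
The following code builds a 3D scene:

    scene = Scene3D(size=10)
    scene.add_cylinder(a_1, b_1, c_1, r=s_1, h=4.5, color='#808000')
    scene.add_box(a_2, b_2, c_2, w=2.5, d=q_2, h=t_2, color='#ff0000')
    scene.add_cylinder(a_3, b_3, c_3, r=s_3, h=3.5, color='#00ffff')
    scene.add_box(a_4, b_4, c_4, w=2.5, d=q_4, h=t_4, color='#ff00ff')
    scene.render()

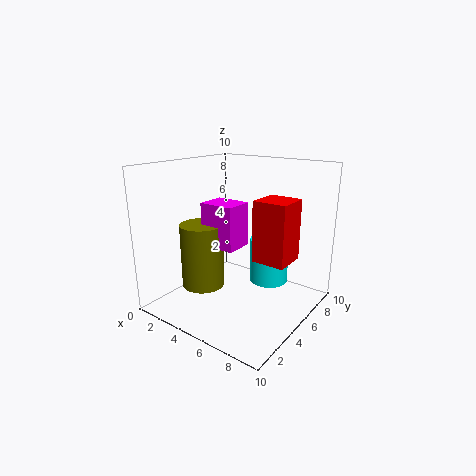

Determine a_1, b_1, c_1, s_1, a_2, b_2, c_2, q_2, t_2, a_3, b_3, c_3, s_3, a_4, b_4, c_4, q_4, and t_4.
a_1 = 3
b_1 = 3.5
c_1 = 1.5
s_1 = 1.5
a_2 = 5.5
b_2 = 6
c_2 = 3
q_2 = 2.5
t_2 = 4.5
a_3 = 5.5
b_3 = 8.5
c_3 = 0.5
s_3 = 1.5
a_4 = 3
b_4 = 3.5
c_4 = 4.5
q_4 = 2
t_4 = 3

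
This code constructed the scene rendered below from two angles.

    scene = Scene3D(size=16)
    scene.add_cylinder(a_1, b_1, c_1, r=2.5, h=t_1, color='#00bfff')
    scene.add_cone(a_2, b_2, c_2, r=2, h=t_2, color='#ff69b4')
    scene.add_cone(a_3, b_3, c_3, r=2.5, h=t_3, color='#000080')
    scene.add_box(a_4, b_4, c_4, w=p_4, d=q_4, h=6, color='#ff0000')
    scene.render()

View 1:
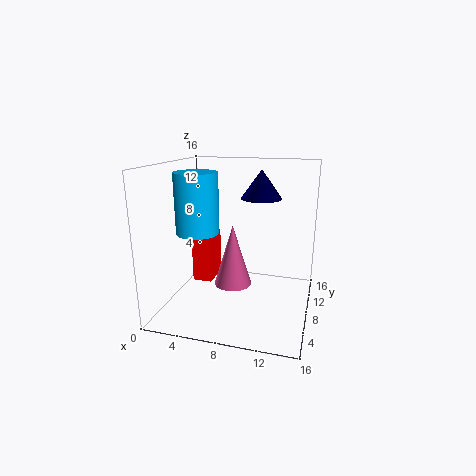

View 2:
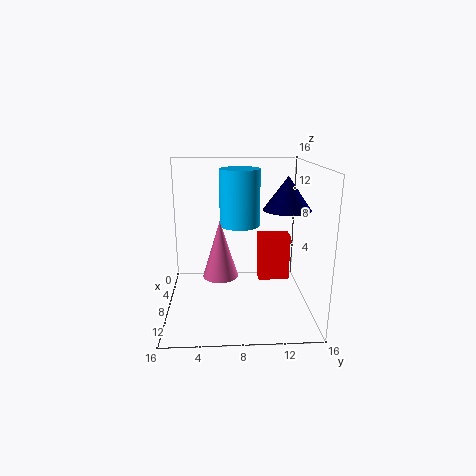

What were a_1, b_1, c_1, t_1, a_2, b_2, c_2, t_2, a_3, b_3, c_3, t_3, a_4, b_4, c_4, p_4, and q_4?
a_1 = 3; b_1 = 8.5; c_1 = 8; t_1 = 7; a_2 = 8; b_2 = 6; c_2 = 3.5; t_2 = 6.5; a_3 = 9.5; b_3 = 13; c_3 = 11.5; t_3 = 3.5; a_4 = 1; b_4 = 11; c_4 = 0.5; p_4 = 2.5; q_4 = 4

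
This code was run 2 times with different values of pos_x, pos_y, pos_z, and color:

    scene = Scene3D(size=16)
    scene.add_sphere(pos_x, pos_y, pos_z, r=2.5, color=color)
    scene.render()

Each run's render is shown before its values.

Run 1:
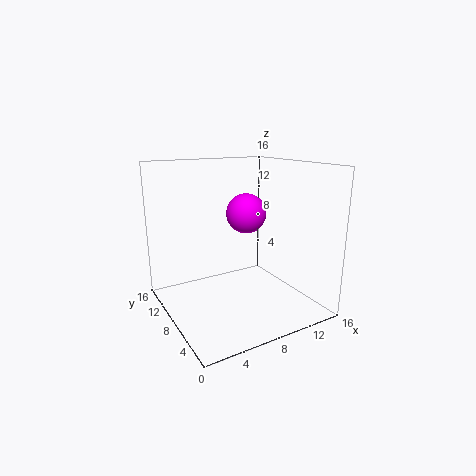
pos_x = 11.5, pos_y = 12, pos_z = 9.5, color = 'magenta'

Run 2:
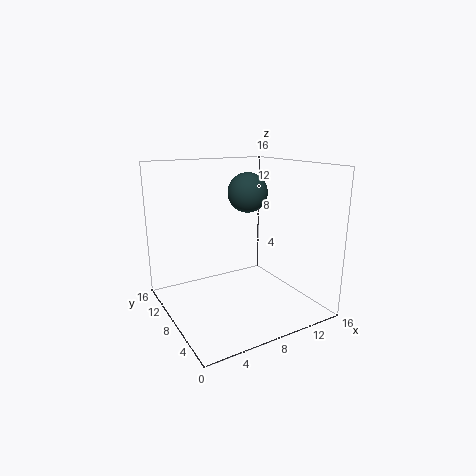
pos_x = 12, pos_y = 12.5, pos_z = 12, color = 'darkslategray'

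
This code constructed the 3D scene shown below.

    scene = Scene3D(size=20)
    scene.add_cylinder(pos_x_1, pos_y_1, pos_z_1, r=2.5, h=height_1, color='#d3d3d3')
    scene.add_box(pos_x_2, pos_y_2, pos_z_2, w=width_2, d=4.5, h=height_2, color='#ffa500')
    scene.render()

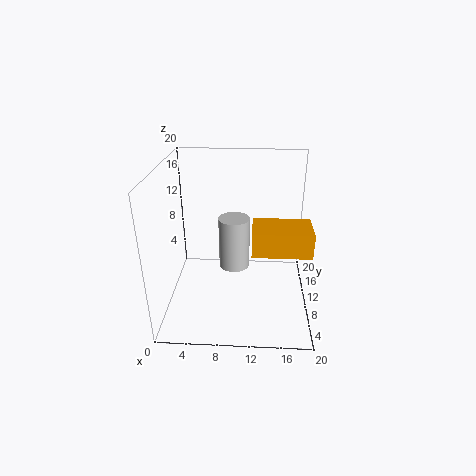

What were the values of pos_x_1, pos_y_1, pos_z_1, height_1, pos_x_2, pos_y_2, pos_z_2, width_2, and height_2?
pos_x_1 = 9, pos_y_1 = 16.5, pos_z_1 = 1.5, height_1 = 8.5, pos_x_2 = 12, pos_y_2 = 2.5, pos_z_2 = 11.5, width_2 = 7, height_2 = 3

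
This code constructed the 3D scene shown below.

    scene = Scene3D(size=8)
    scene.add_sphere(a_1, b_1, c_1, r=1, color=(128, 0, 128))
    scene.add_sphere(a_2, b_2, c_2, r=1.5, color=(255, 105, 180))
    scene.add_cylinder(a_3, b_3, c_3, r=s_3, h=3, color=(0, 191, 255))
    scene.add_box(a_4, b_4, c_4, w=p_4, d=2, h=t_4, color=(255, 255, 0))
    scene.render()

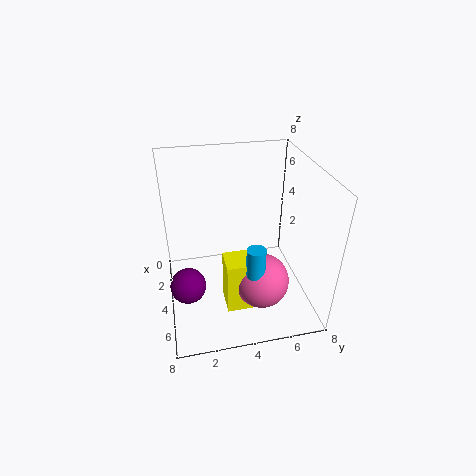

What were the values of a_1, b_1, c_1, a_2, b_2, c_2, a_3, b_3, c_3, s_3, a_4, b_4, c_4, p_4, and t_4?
a_1 = 4.5, b_1 = 1, c_1 = 1.5, a_2 = 5.5, b_2 = 5, c_2 = 2, a_3 = 6, b_3 = 4.5, c_3 = 1.5, s_3 = 0.5, a_4 = 4.5, b_4 = 3, c_4 = 0.5, p_4 = 1.5, t_4 = 3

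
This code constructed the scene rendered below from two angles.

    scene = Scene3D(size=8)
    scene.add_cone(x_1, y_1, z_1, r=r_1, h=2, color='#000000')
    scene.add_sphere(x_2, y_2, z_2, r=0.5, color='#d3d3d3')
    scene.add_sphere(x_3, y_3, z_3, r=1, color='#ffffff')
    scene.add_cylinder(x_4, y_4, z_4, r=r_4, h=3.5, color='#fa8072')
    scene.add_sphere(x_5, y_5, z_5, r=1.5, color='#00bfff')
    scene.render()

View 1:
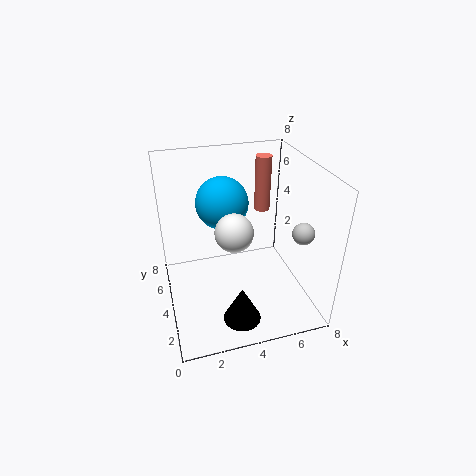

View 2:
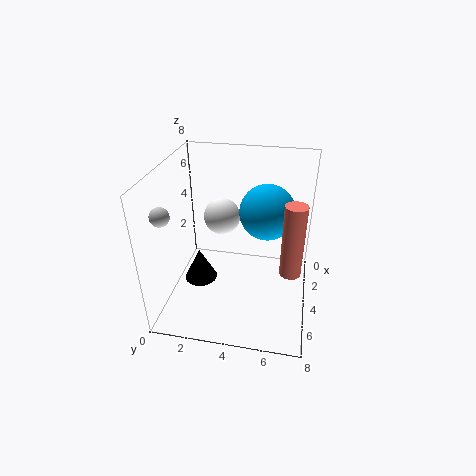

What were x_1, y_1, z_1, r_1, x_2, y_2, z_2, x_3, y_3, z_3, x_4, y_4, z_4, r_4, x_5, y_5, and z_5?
x_1 = 3.5; y_1 = 1.5; z_1 = 0.5; r_1 = 1; x_2 = 6; y_2 = 0.5; z_2 = 6; x_3 = 3.5; y_3 = 3; z_3 = 5; x_4 = 6.5; y_4 = 7; z_4 = 4; r_4 = 0.5; x_5 = 3.5; y_5 = 5.5; z_5 = 5.5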